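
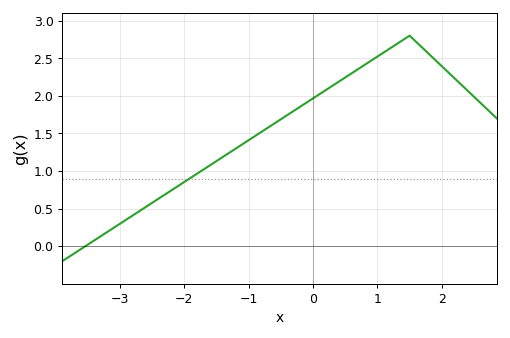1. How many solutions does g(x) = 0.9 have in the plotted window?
1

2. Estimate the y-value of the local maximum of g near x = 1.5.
2.8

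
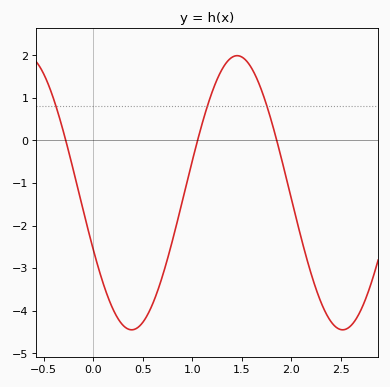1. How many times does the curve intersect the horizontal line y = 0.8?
3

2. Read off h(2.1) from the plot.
-2.31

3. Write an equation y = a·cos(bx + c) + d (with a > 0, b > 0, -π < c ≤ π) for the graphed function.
y = 3.22cos(2.95x + 2) - 1.23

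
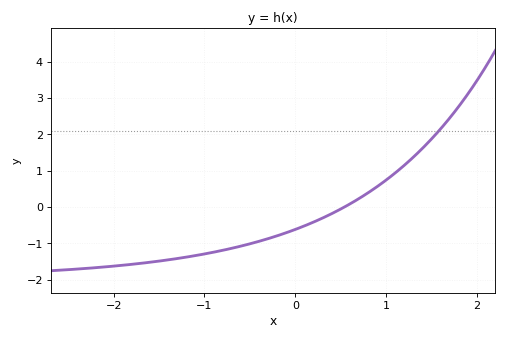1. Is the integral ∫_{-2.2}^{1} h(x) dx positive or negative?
negative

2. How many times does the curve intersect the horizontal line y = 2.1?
1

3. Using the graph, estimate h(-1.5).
-1.5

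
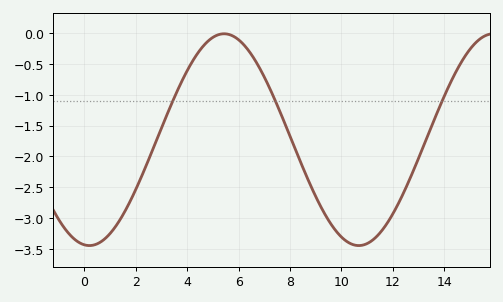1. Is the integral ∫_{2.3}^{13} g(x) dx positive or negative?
negative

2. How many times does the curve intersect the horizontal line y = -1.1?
3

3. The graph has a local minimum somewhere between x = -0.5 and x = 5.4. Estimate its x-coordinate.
0.202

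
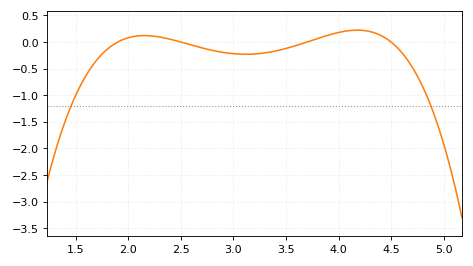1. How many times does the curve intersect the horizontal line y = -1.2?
2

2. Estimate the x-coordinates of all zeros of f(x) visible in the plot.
1.9, 2.5, 3.7, 4.5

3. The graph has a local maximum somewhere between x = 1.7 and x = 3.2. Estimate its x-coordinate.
2.2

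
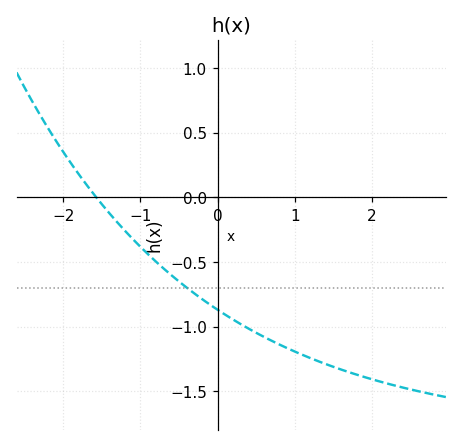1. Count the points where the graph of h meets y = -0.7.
1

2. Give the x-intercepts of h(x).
-1.57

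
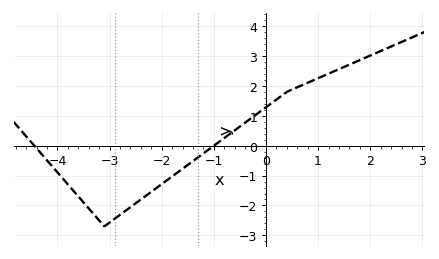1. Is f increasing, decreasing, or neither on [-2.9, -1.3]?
increasing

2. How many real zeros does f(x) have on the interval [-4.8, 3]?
2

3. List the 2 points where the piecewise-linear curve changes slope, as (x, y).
(-3.1, -2.7); (0.4, 1.8)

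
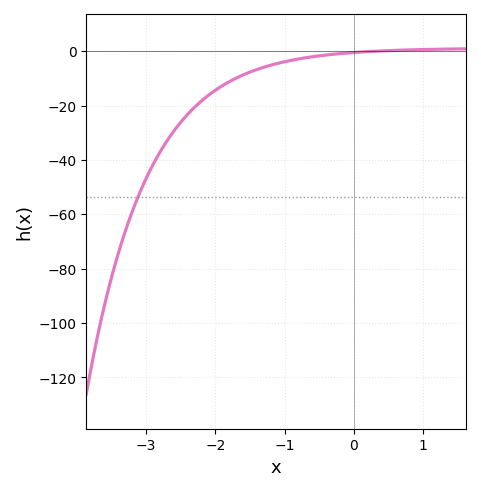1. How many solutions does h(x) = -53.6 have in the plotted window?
1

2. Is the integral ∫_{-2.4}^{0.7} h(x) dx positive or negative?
negative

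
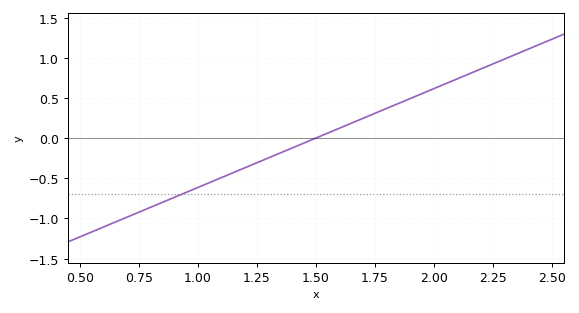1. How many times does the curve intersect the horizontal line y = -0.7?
1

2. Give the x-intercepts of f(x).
1.5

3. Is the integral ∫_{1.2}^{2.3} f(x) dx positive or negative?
positive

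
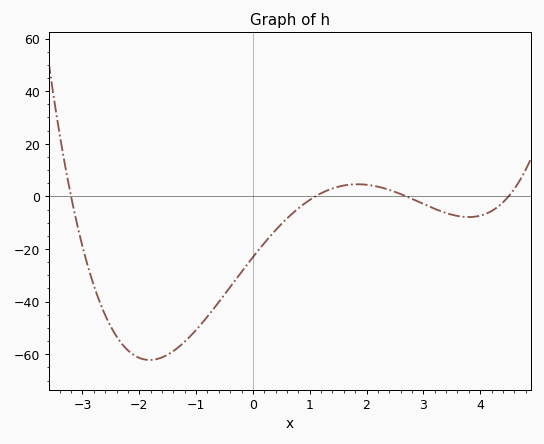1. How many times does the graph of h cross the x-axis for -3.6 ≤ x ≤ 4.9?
4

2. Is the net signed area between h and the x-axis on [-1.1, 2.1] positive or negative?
negative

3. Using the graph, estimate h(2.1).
4.12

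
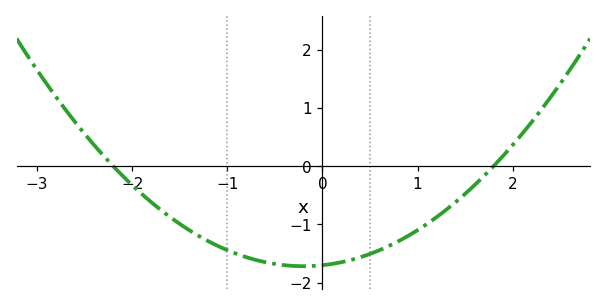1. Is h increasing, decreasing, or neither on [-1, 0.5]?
neither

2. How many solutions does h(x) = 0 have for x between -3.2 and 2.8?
2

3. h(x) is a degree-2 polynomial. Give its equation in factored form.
y = 0.43(x + 2.2)(x - 1.8)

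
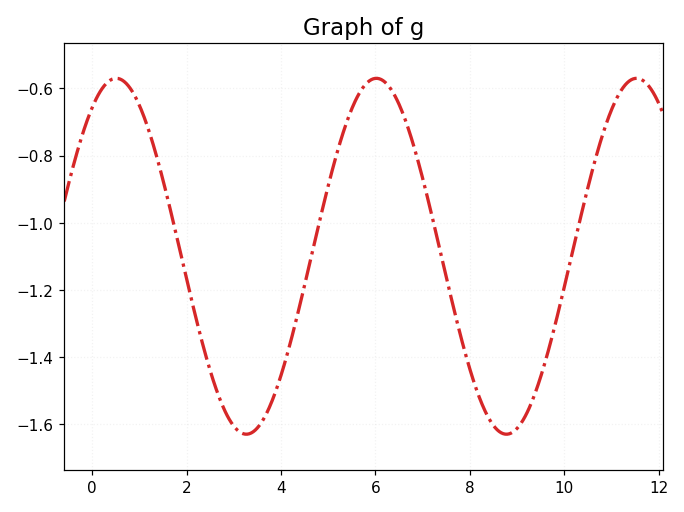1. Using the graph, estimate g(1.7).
-0.988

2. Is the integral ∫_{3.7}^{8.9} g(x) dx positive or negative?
negative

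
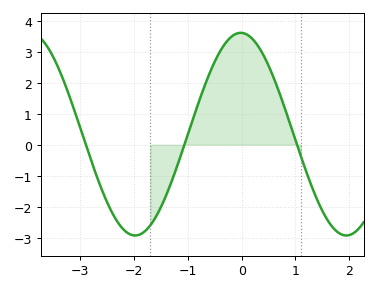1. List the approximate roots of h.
-2.9, -1.07, 1.03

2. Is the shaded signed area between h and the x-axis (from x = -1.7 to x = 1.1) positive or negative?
positive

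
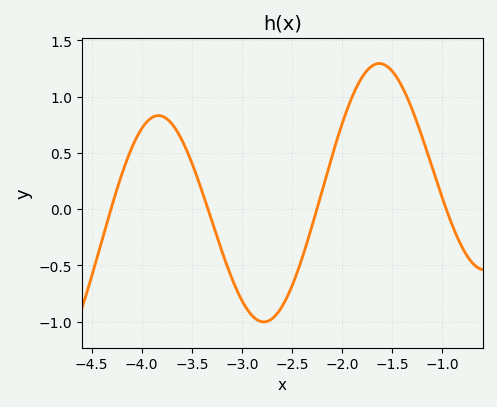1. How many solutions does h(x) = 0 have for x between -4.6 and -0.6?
4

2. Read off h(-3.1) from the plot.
-0.615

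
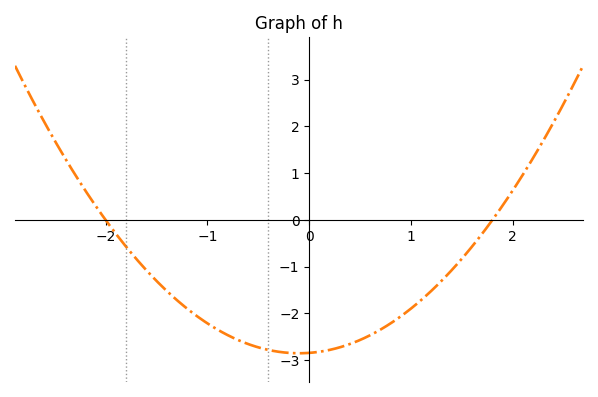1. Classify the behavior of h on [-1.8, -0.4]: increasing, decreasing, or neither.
decreasing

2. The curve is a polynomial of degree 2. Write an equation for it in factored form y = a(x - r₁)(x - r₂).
y = 0.79(x + 2)(x - 1.8)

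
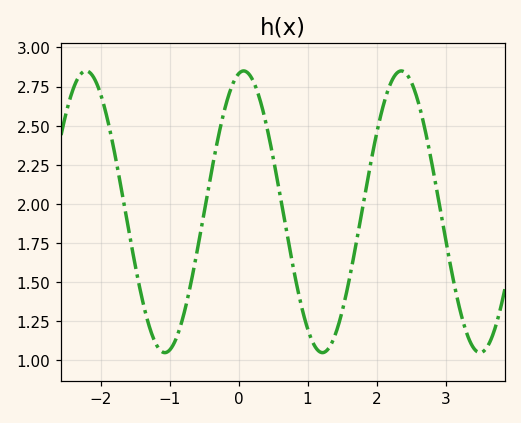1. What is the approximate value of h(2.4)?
2.84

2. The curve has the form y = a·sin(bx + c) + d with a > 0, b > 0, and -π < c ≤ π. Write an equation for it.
y = 0.9sin(2.75x + 1.37) + 1.95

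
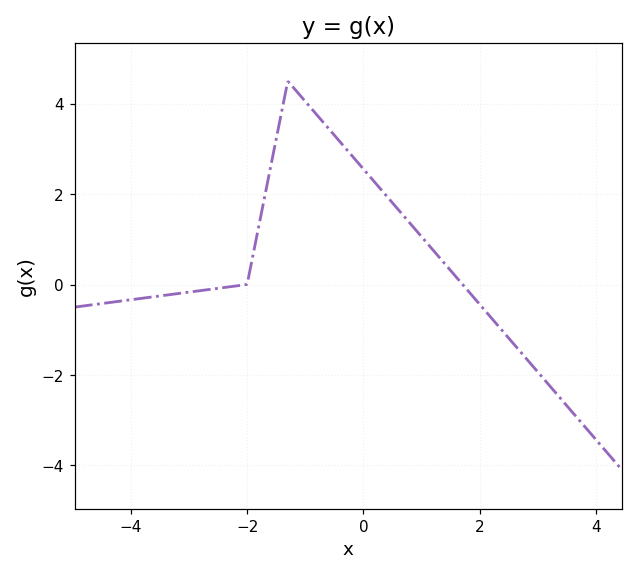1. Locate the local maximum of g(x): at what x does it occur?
-1.3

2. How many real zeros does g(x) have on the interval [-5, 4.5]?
2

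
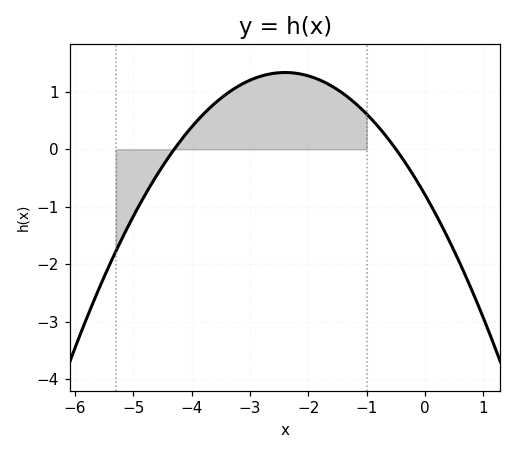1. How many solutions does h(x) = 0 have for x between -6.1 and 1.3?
2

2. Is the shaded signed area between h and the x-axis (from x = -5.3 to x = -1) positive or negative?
positive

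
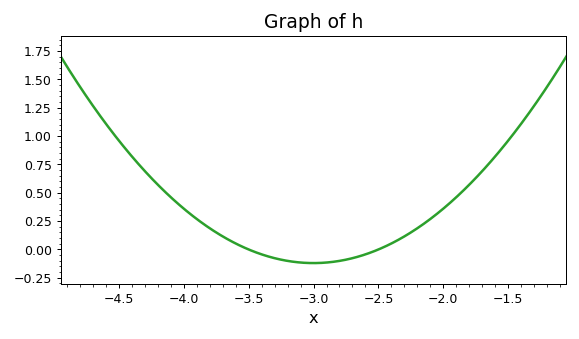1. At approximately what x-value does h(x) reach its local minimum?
-3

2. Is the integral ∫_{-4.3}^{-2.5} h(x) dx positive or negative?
positive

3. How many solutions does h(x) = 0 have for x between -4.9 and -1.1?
2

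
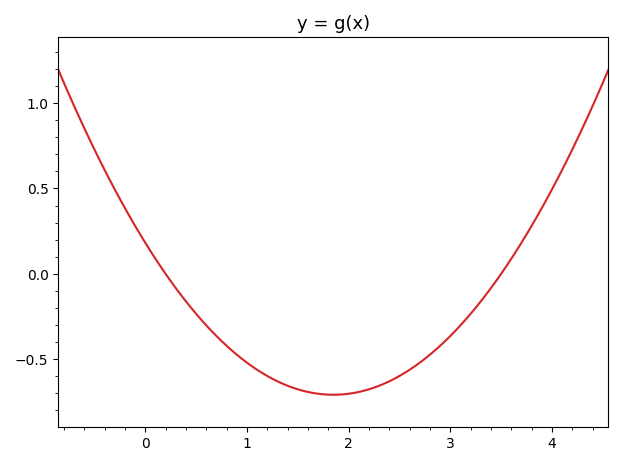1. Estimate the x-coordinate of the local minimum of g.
1.85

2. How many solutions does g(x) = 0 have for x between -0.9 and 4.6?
2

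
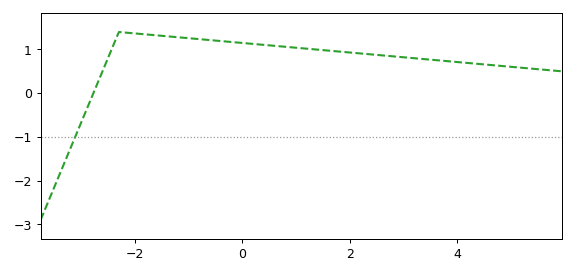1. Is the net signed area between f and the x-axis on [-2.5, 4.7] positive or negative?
positive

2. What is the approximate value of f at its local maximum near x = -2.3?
1.4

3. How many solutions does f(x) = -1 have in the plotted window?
1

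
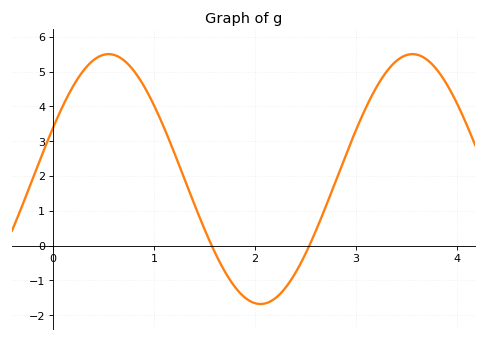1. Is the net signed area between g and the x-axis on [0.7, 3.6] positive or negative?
positive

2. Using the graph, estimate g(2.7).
1.12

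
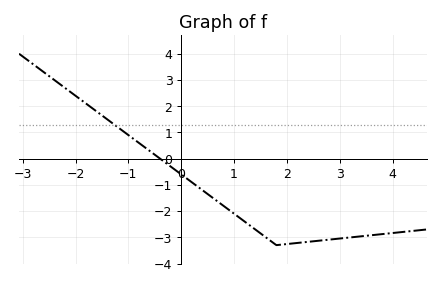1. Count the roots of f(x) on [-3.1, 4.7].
1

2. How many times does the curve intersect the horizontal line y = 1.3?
1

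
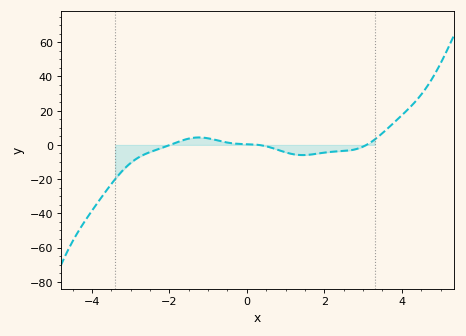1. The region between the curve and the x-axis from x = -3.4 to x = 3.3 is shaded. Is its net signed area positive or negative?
negative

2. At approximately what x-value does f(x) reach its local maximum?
-1.24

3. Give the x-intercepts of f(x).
-1.98, 0.299, 3.09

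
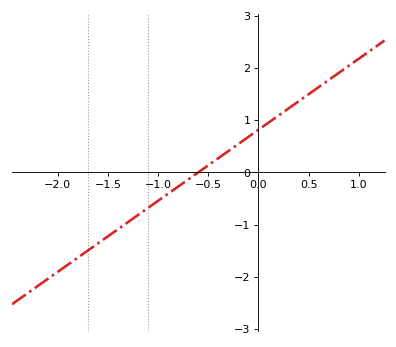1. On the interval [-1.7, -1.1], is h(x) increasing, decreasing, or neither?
increasing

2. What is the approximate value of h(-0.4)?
0.3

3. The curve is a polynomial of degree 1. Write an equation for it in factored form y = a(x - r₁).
y = 1.36(x + 0.6)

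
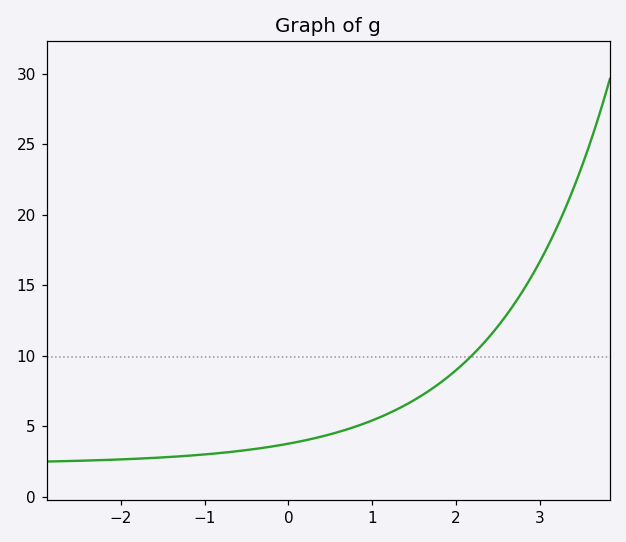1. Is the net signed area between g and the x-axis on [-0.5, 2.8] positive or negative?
positive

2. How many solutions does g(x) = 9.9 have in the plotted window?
1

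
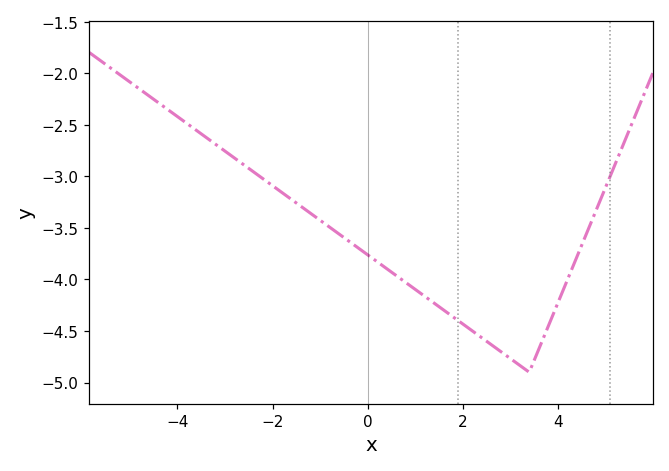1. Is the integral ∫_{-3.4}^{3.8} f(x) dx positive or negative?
negative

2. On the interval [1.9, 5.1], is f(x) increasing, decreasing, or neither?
neither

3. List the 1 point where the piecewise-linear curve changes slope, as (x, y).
(3.4, -4.9)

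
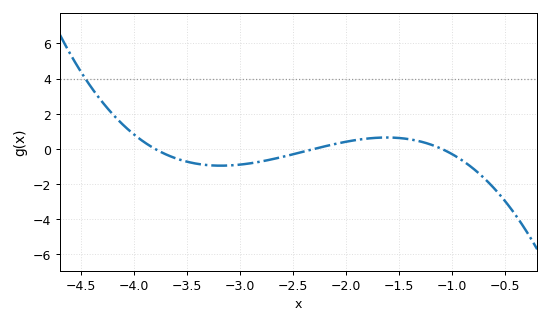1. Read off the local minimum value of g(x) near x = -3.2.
-1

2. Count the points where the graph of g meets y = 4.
1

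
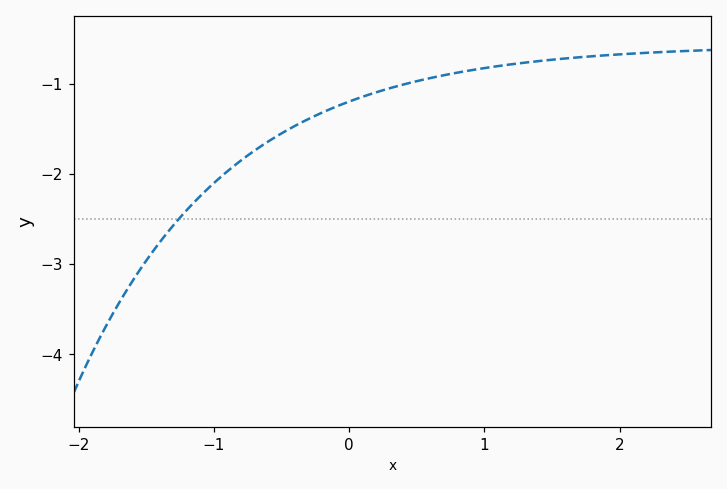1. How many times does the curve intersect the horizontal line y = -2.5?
1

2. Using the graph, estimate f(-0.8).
-1.9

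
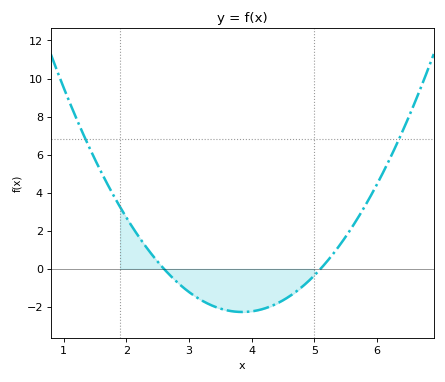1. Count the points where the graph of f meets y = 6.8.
2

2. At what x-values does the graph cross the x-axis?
2.6, 5.1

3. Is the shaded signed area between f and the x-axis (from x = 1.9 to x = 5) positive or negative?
negative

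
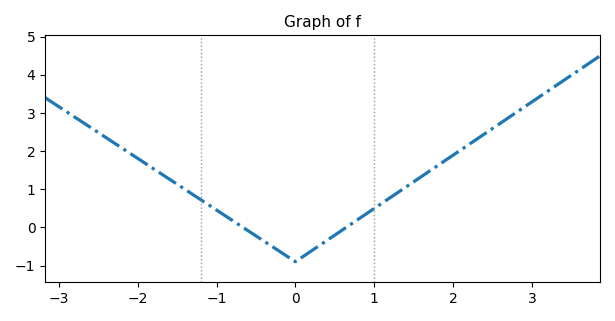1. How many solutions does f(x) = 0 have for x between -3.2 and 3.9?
2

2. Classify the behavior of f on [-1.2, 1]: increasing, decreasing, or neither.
neither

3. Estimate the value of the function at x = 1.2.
0.8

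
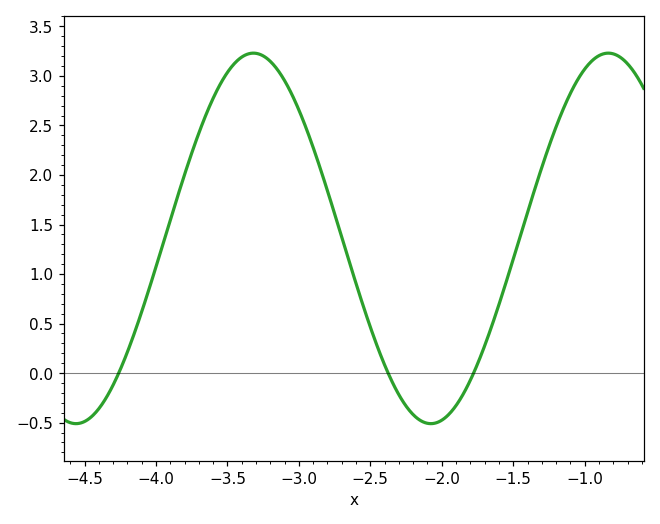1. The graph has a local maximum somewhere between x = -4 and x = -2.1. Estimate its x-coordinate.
-3.32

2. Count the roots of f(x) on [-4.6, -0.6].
3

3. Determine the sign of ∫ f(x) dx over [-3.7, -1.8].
positive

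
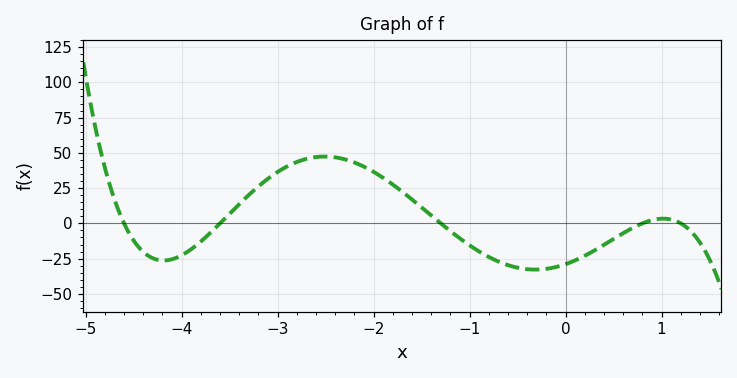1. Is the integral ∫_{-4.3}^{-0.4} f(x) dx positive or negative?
positive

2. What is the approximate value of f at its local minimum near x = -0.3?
-32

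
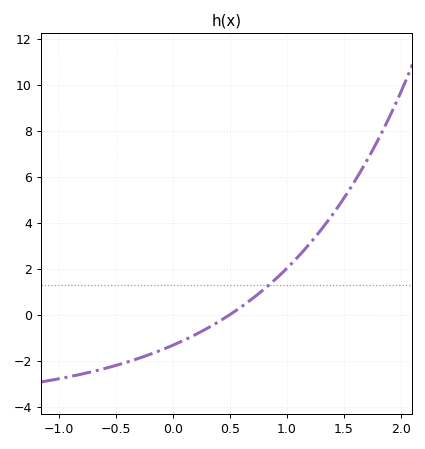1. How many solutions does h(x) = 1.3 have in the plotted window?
1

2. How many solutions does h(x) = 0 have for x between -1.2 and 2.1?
1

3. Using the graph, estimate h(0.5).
0.012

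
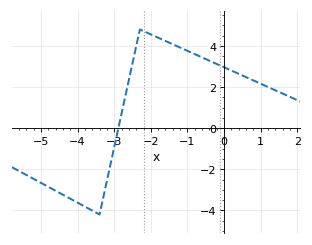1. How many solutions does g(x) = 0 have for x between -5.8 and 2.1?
1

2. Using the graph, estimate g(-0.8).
3.6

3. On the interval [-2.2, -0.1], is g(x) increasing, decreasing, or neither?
decreasing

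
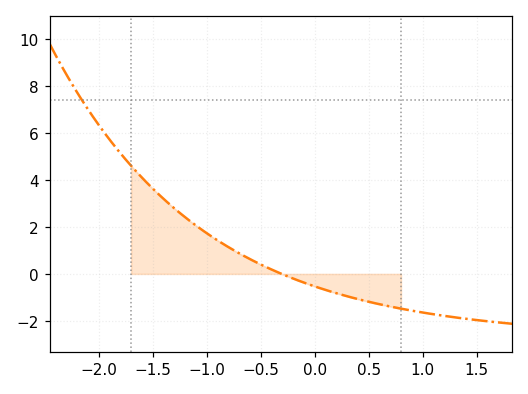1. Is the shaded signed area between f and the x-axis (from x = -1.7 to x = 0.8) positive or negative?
positive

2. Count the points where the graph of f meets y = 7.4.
1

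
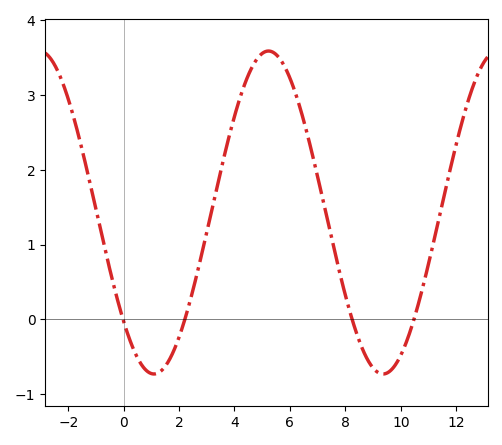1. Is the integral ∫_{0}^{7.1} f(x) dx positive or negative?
positive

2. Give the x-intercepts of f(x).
-0.022, 2.21, 8.25, 10.5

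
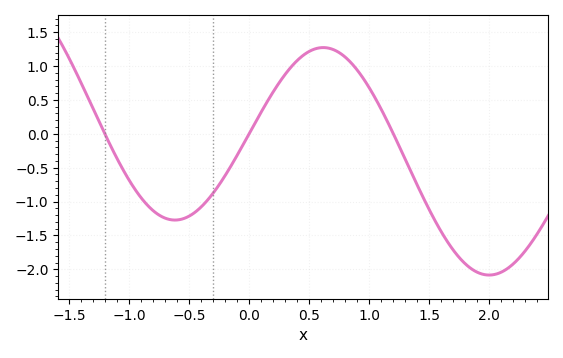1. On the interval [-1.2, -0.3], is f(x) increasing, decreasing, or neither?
neither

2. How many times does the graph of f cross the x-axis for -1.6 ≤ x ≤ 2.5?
3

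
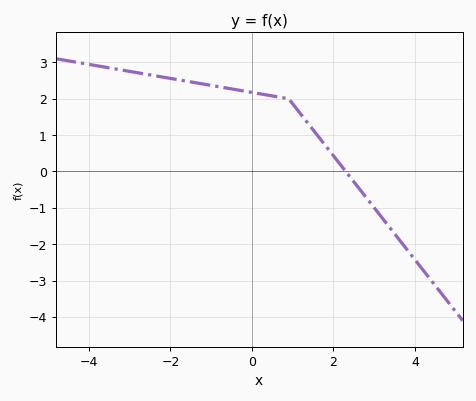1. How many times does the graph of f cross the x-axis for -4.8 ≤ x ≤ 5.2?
1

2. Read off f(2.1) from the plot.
0.3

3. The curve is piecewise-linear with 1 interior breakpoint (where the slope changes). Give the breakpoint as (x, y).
(0.9, 2)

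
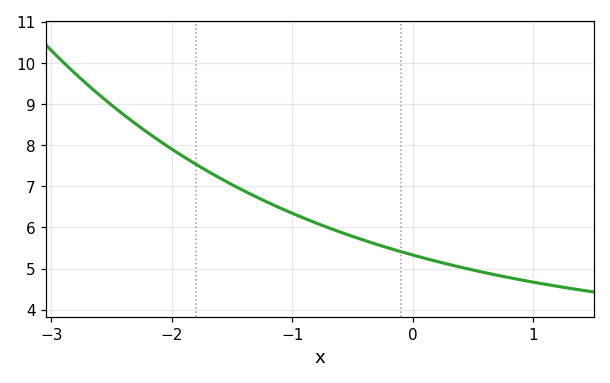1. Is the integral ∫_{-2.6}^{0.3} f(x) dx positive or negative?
positive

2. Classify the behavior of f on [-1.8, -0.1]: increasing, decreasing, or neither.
decreasing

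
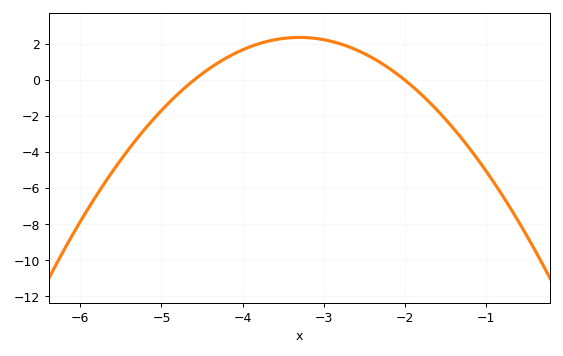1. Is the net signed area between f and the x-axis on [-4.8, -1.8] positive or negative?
positive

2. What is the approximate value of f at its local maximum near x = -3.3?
2.37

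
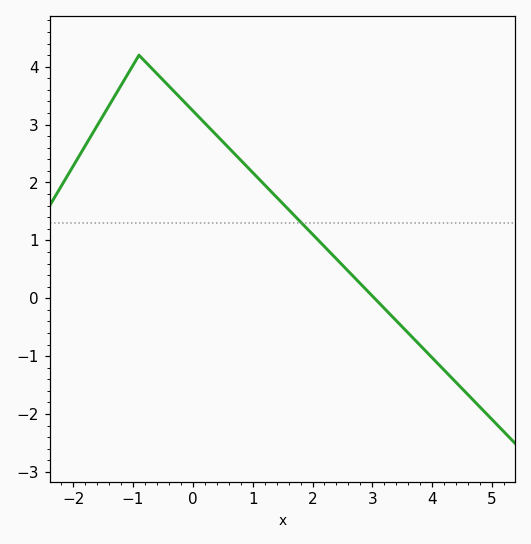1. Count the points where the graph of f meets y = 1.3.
1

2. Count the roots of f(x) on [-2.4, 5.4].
1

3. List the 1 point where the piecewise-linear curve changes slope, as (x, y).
(-0.9, 4.2)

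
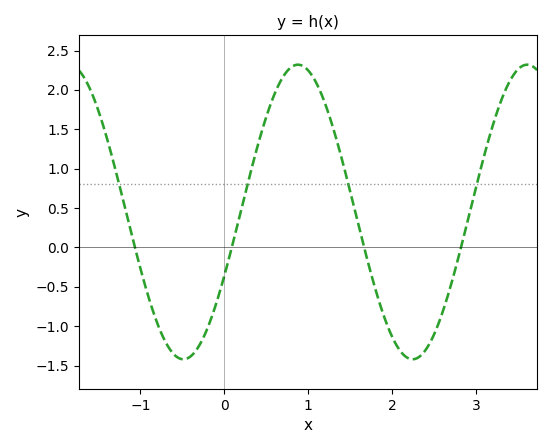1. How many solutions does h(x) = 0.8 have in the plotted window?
4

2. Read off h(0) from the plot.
-0.362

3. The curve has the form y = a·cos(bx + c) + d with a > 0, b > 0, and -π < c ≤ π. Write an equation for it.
y = 1.87cos(2.3x - 2.02) + 0.45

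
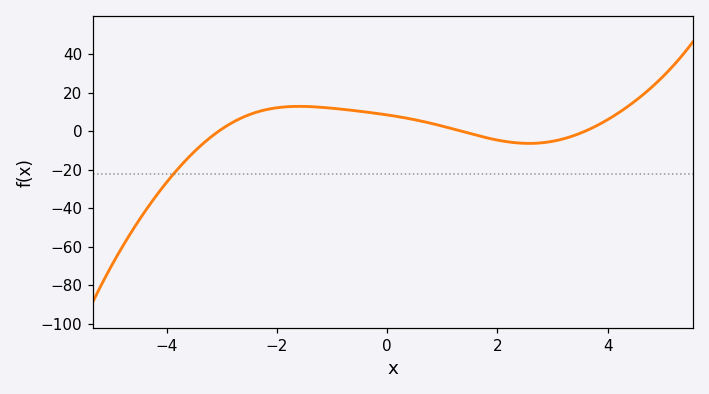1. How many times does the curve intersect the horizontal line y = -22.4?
1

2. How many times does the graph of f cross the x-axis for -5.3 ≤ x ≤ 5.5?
3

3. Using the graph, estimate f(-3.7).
-16.6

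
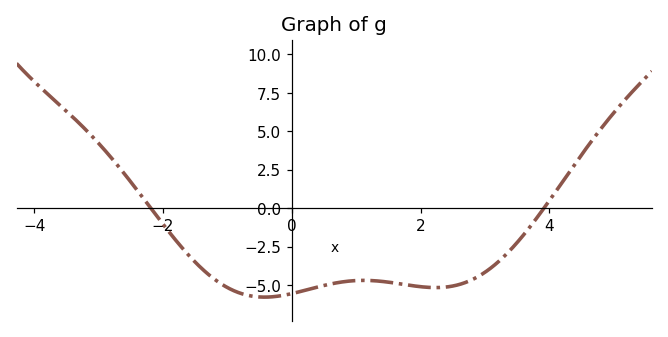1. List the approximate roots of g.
-2.19, 3.92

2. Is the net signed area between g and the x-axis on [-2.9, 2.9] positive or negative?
negative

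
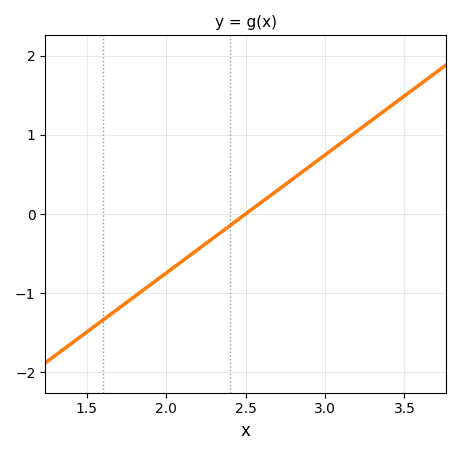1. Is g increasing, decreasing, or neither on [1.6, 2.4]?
increasing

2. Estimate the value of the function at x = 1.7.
-1.19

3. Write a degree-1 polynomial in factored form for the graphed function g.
y = 1.49(x - 2.5)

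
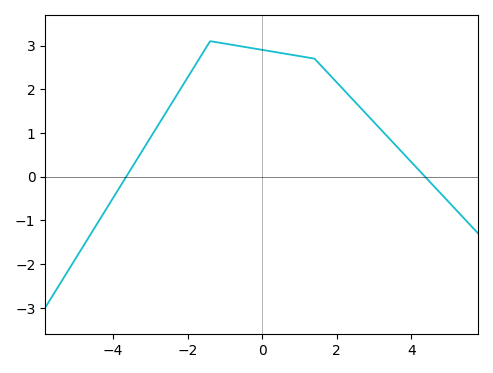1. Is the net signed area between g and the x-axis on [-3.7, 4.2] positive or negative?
positive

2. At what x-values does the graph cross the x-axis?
-3.6, 4.4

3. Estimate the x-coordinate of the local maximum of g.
-1.4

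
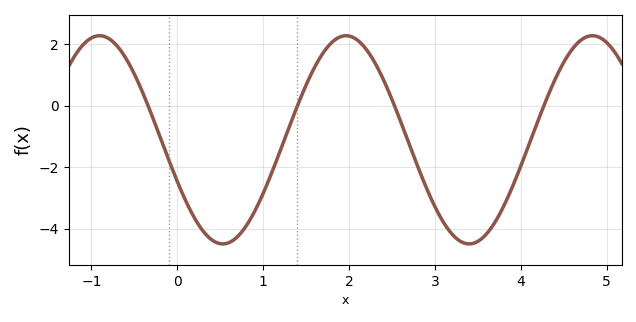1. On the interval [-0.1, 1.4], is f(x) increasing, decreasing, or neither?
neither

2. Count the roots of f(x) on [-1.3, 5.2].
4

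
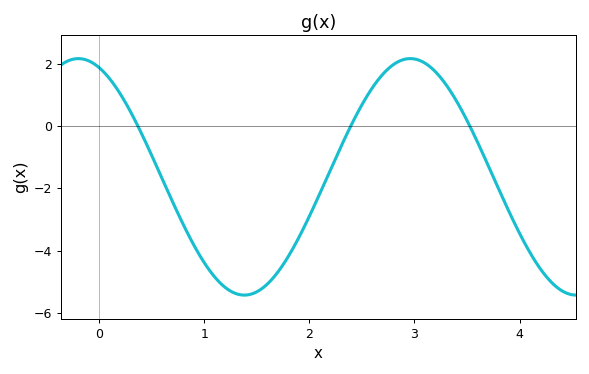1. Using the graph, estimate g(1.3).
-5.4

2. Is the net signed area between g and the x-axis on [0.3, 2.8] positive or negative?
negative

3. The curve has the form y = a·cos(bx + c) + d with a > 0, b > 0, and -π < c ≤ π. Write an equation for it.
y = 3.8cos(2x + 0.39) - 1.63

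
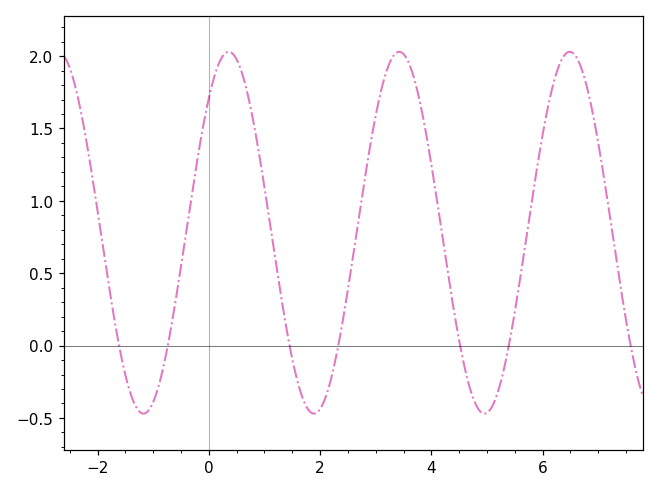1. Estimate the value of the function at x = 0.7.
1.73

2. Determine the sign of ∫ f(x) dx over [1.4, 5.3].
positive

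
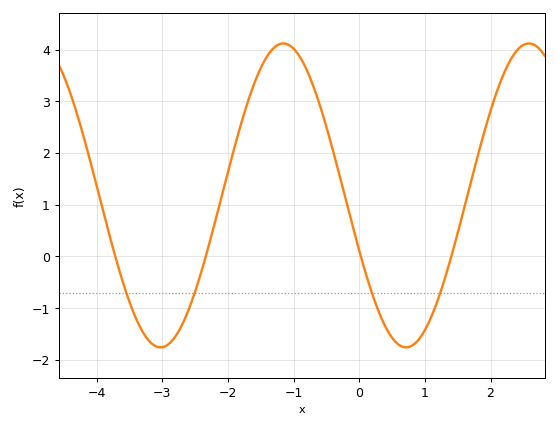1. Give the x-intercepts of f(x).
-3.72, -2.34, 0.025, 1.4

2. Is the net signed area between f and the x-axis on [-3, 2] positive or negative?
positive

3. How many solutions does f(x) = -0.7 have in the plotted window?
4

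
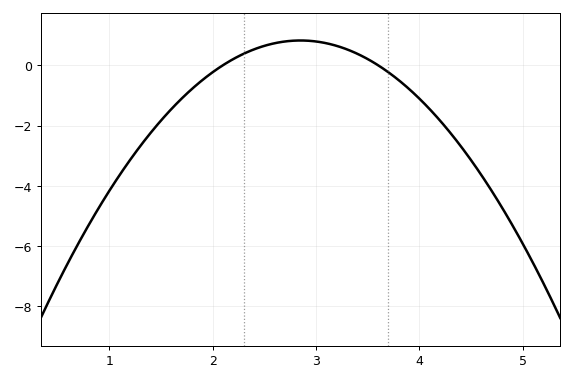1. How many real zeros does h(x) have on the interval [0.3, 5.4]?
2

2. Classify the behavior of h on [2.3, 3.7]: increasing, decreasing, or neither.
neither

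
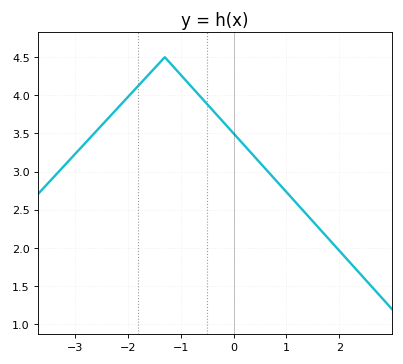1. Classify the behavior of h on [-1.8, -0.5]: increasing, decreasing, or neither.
neither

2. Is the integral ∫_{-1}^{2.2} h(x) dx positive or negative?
positive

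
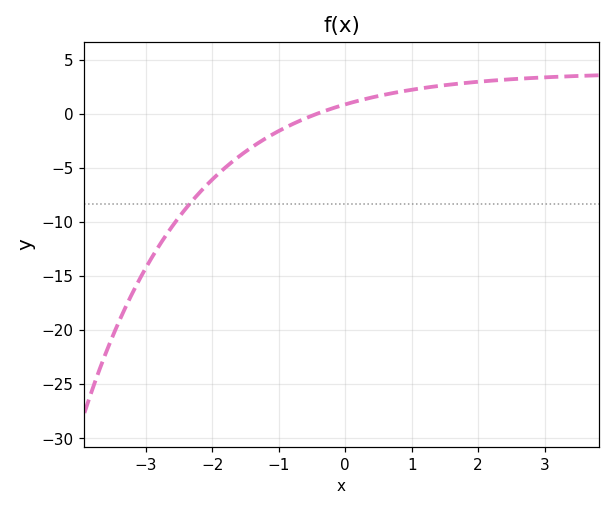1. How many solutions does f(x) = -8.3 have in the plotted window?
1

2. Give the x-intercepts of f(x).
-0.4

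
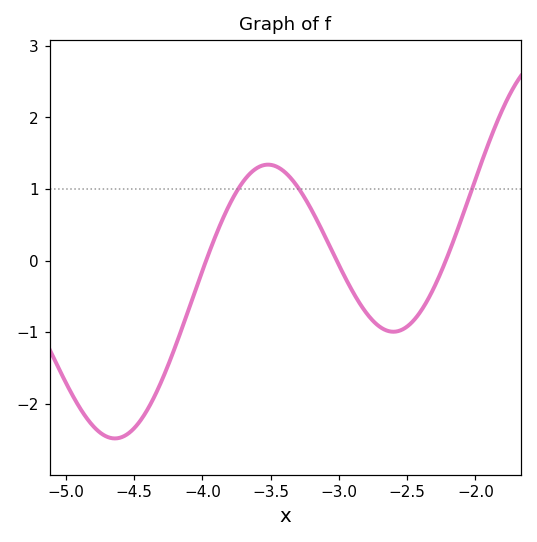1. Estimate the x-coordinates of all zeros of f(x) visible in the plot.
-3.97, -3.02, -2.22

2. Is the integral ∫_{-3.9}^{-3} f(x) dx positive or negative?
positive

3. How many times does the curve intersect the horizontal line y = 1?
3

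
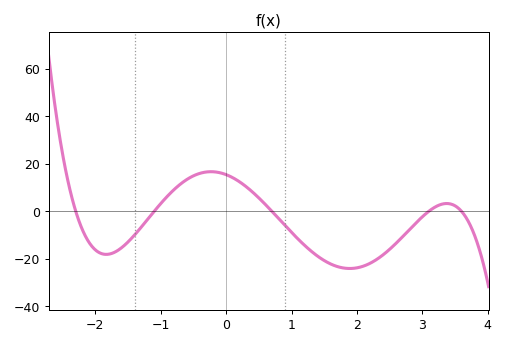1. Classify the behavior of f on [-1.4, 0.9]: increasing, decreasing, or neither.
neither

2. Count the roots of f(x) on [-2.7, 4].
5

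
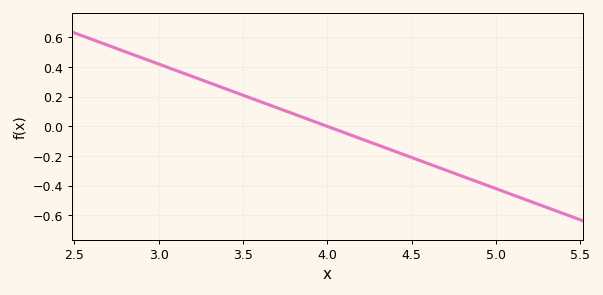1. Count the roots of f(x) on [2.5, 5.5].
1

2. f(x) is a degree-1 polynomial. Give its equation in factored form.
y = -0.42(x - 4)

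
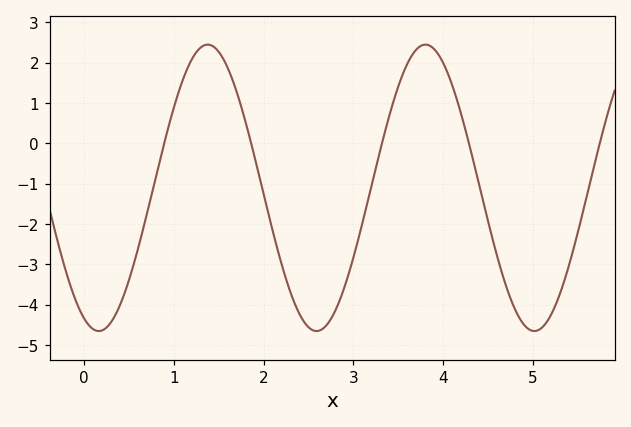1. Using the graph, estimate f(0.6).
-2.6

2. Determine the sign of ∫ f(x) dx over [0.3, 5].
negative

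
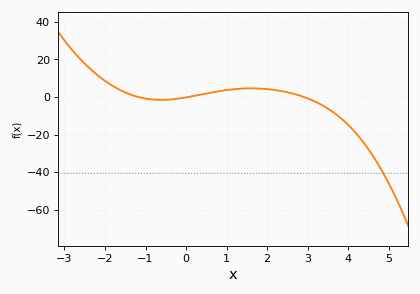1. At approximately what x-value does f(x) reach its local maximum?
1.6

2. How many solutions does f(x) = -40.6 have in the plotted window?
1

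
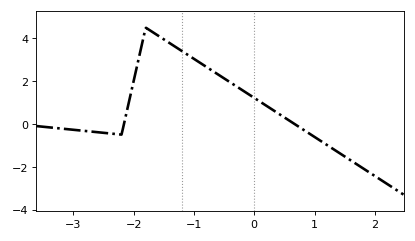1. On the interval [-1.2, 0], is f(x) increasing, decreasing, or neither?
decreasing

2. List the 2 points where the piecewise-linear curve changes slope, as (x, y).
(-2.2, -0.5); (-1.8, 4.5)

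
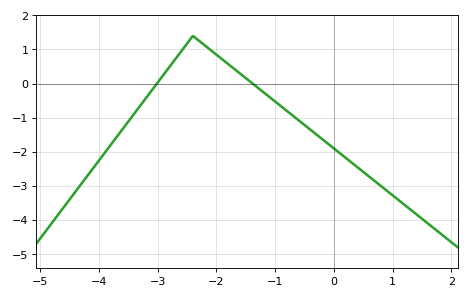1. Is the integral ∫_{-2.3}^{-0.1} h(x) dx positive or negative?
negative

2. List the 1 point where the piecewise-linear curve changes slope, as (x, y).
(-2.4, 1.4)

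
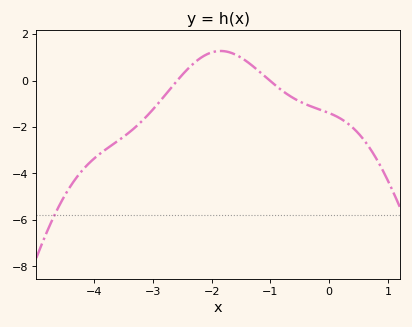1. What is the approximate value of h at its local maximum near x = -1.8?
1.2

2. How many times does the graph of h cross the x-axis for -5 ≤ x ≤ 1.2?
2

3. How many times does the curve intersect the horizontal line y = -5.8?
1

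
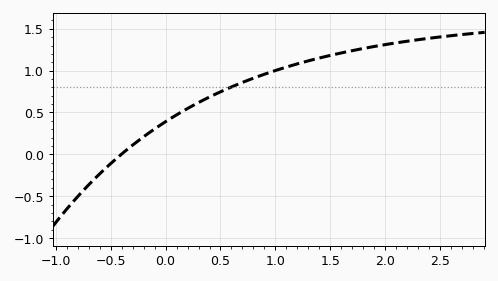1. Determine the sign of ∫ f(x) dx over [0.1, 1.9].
positive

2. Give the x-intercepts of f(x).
-0.402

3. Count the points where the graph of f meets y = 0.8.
1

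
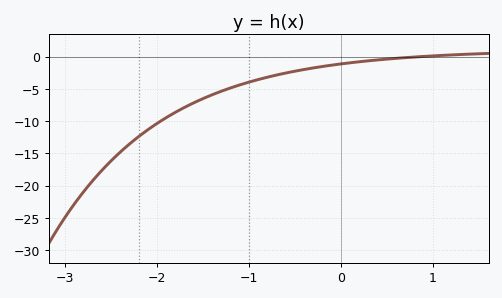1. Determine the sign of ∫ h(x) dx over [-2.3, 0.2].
negative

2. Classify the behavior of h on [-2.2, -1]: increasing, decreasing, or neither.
increasing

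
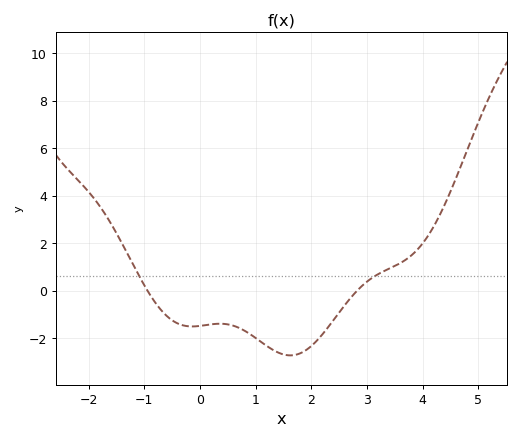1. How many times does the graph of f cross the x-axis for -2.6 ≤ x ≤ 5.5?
2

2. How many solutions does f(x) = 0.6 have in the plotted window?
2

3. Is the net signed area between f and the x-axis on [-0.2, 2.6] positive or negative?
negative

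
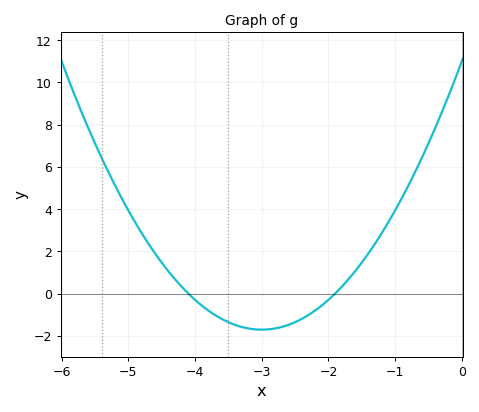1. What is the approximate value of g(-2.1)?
-0.6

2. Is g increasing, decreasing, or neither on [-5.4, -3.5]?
decreasing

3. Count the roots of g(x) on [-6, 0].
2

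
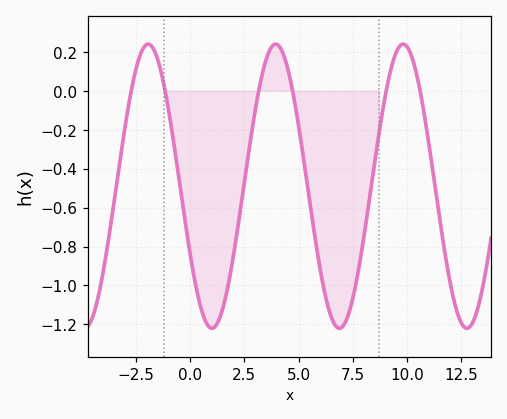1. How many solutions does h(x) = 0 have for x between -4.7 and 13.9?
6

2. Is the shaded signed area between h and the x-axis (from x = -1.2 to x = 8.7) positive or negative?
negative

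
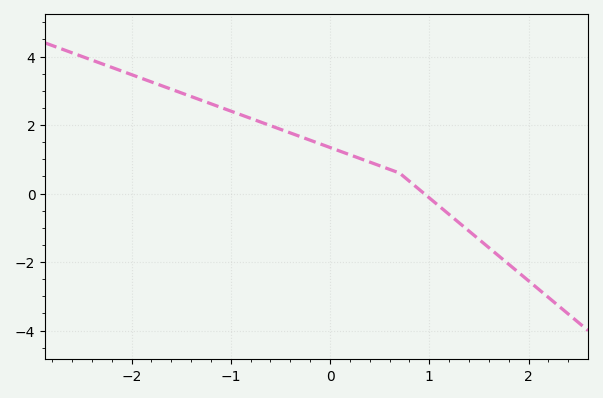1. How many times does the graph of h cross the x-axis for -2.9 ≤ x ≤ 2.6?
1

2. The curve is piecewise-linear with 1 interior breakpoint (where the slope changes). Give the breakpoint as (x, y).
(0.7, 0.6)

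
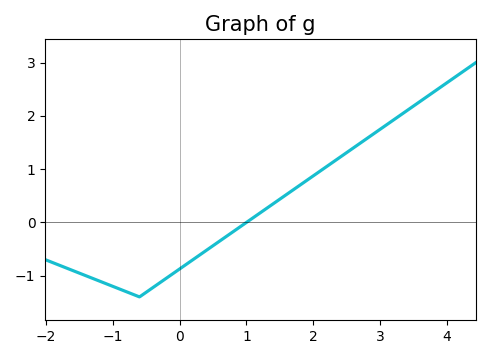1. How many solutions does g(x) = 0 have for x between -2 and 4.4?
1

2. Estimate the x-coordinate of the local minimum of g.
-0.6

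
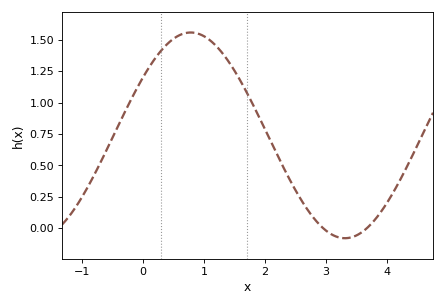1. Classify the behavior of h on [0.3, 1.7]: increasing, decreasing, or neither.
neither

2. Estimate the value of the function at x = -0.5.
0.72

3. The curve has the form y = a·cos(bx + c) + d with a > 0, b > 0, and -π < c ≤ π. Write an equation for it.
y = 0.82cos(1.2x - 0.97) + 0.74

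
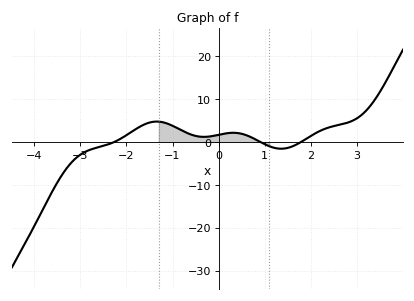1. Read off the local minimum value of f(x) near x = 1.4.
-1.57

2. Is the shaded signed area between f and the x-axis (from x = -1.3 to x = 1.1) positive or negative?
positive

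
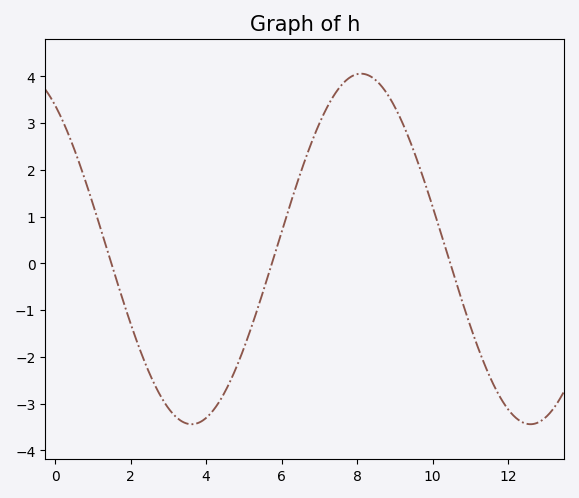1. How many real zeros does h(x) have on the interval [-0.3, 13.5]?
3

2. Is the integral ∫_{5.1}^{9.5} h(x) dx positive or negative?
positive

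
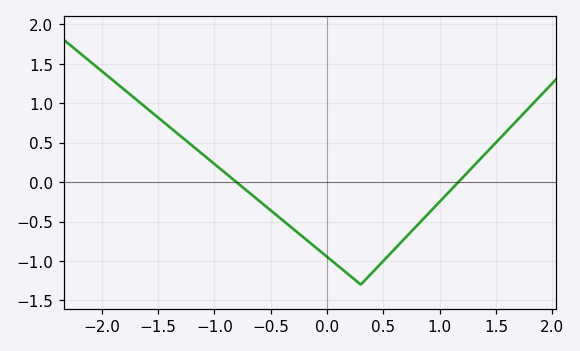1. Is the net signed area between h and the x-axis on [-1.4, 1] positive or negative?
negative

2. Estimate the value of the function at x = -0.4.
-0.5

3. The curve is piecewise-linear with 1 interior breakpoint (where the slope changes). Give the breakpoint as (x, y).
(0.3, -1.3)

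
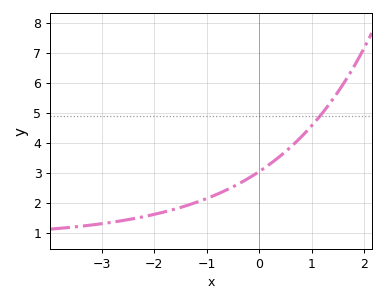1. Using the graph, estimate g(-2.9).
1.3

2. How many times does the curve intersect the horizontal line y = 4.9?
1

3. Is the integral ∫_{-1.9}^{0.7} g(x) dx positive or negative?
positive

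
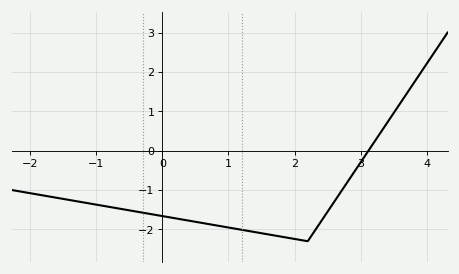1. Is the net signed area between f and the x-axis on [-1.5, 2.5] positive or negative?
negative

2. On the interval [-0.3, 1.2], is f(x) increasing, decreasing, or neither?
decreasing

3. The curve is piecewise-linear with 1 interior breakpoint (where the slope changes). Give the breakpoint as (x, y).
(2.2, -2.3)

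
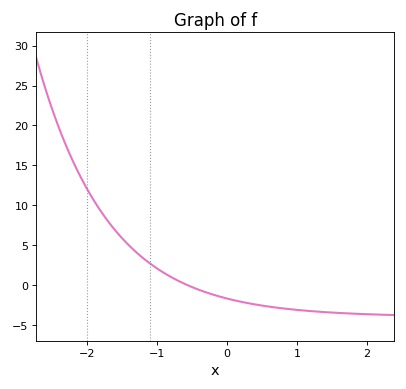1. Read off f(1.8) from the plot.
-3.56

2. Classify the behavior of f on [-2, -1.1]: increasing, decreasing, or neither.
decreasing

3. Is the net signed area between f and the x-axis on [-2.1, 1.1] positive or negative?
positive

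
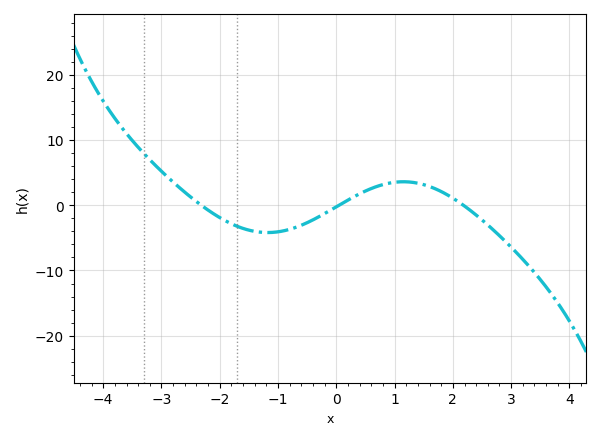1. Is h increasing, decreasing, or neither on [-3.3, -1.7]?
decreasing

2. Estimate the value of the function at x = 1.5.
3.16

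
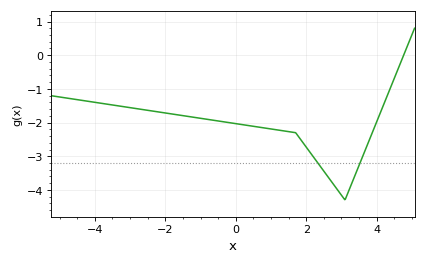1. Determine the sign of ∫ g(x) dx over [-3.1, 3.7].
negative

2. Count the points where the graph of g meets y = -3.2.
2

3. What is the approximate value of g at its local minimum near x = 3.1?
-4.3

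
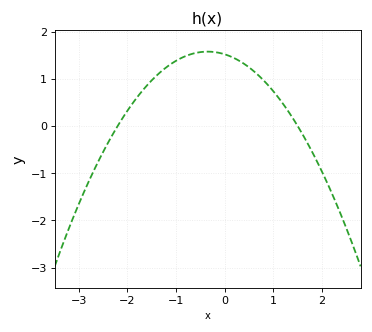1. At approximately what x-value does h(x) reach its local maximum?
-0.35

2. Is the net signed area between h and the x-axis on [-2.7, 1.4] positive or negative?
positive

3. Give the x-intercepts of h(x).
-2.2, 1.5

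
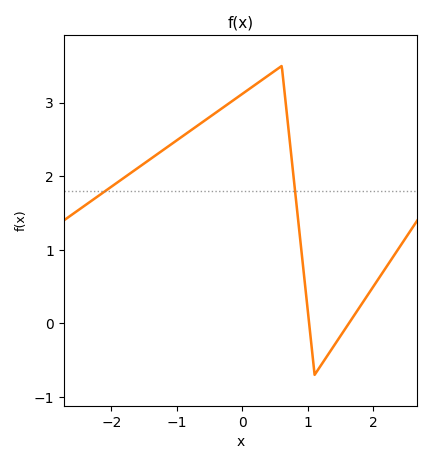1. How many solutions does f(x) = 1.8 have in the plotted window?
2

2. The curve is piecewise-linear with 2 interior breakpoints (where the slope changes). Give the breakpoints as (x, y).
(0.6, 3.5); (1.1, -0.7)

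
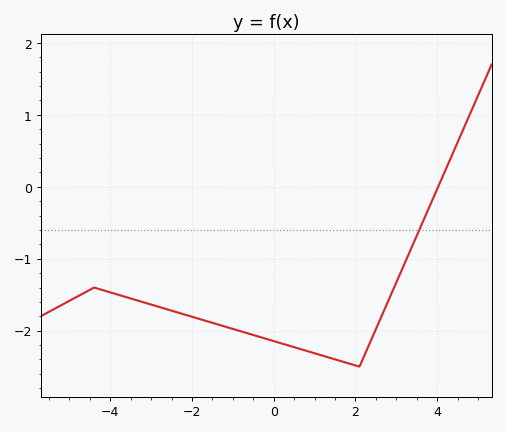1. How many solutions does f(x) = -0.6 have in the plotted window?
1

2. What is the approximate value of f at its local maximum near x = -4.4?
-1.4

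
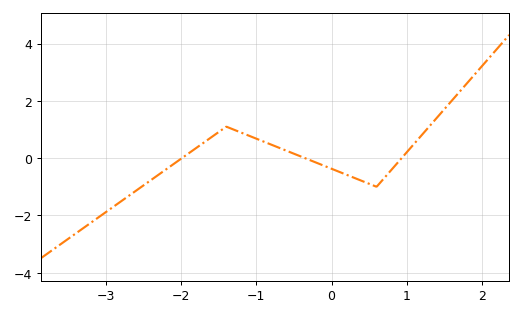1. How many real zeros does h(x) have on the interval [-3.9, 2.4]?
3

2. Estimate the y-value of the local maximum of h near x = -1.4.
1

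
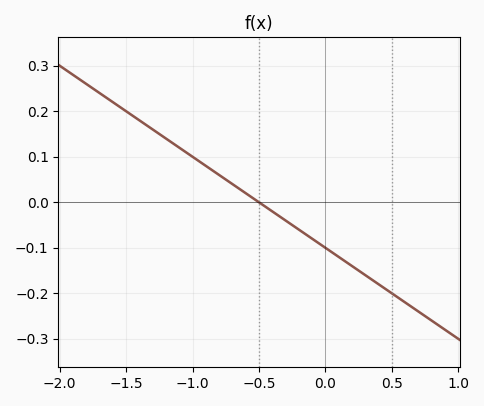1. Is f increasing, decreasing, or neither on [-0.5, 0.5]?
decreasing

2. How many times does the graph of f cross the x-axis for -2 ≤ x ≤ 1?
1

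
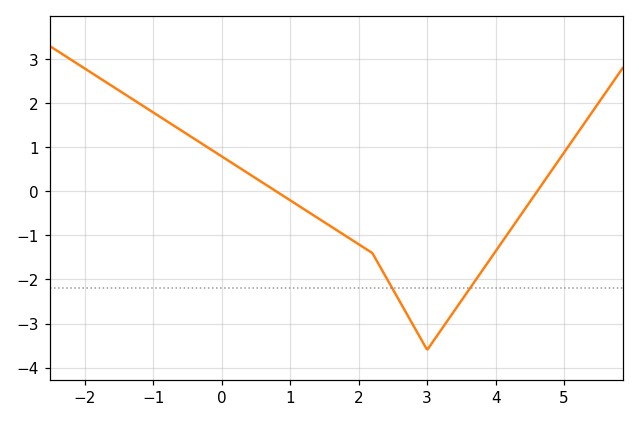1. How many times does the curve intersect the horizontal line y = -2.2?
2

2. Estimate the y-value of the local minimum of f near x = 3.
-3.6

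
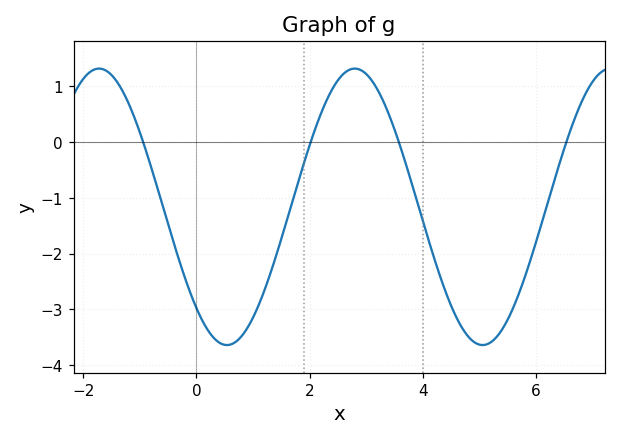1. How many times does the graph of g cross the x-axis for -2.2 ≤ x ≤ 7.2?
4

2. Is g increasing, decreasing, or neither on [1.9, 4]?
neither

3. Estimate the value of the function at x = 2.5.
1.11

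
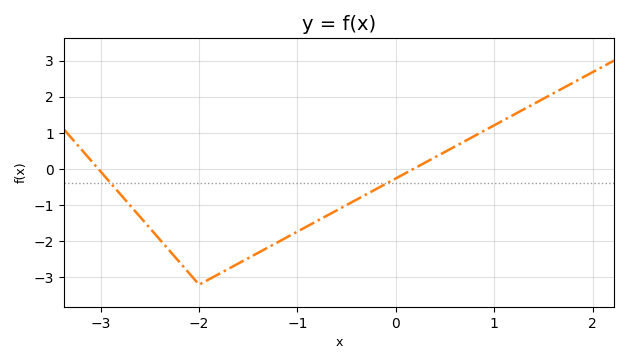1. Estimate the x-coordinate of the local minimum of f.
-2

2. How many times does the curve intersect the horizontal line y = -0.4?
2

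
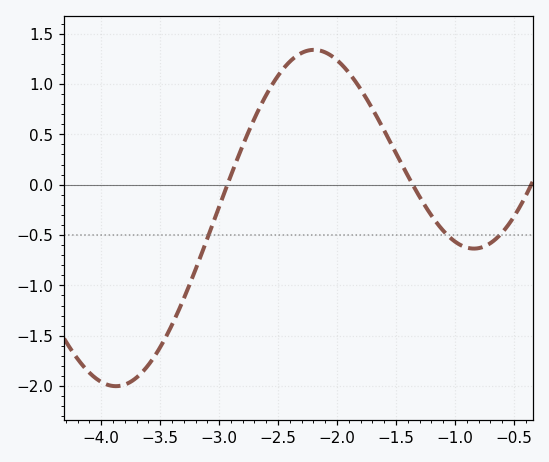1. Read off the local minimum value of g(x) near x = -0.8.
-0.635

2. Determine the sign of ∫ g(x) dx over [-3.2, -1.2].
positive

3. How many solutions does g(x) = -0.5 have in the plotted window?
3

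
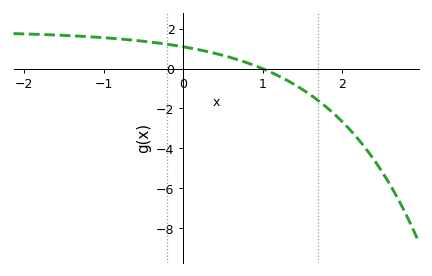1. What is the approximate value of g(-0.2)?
1.22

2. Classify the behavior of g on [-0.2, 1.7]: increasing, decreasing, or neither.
decreasing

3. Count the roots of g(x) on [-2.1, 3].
1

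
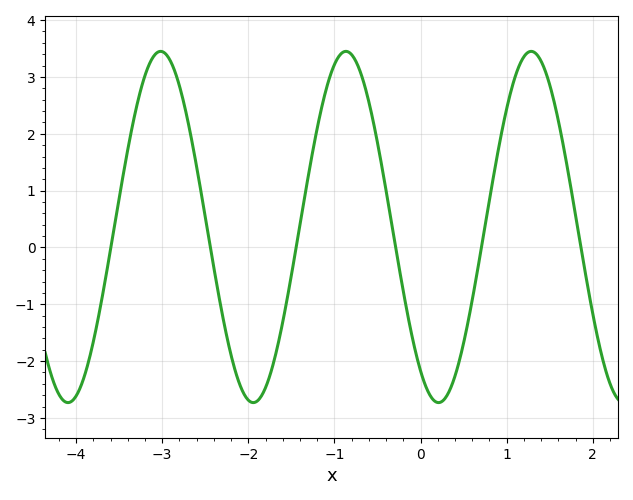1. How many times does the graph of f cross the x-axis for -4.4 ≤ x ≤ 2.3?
6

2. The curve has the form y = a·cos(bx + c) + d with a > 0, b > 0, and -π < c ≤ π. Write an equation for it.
y = 3.09cos(2.92x + 2.53) + 0.36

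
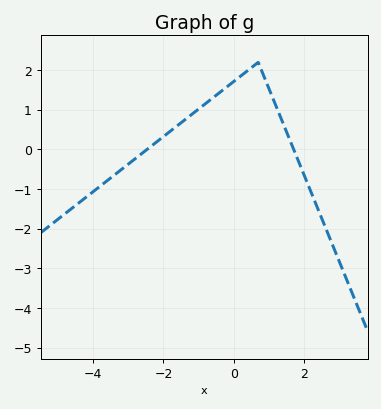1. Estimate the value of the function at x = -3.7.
-0.853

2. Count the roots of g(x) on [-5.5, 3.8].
2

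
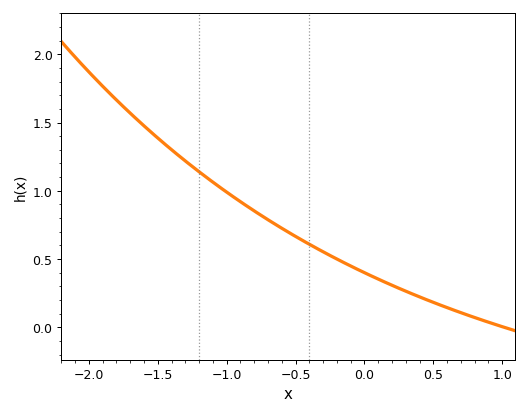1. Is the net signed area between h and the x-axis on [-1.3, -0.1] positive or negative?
positive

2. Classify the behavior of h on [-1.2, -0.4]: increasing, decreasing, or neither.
decreasing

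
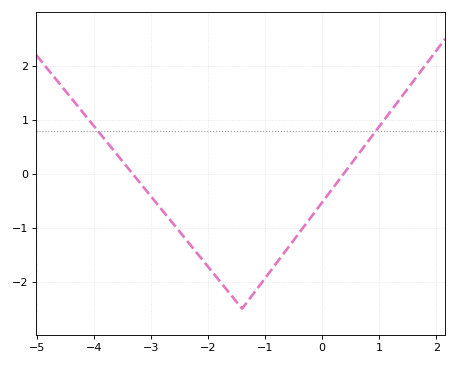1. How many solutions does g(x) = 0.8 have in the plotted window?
2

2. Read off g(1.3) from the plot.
1.3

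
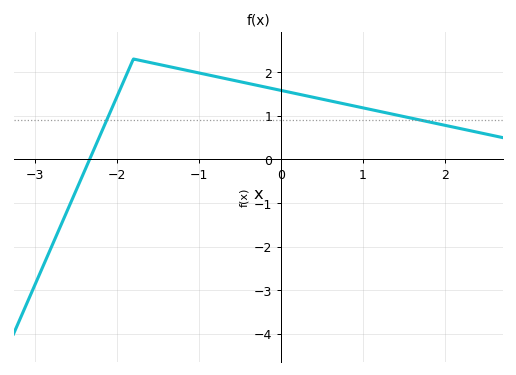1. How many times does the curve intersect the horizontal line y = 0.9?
2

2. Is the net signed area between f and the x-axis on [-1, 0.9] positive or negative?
positive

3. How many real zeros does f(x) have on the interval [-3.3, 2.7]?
1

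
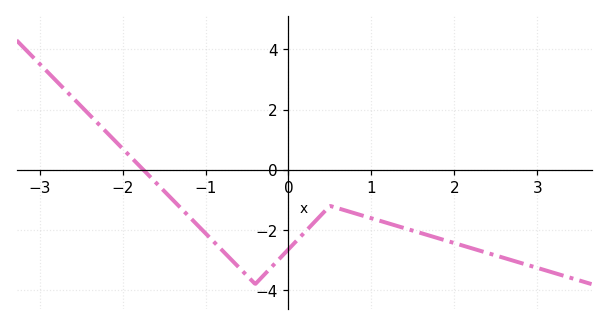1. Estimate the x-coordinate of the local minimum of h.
-0.4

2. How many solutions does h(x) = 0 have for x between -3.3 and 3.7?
1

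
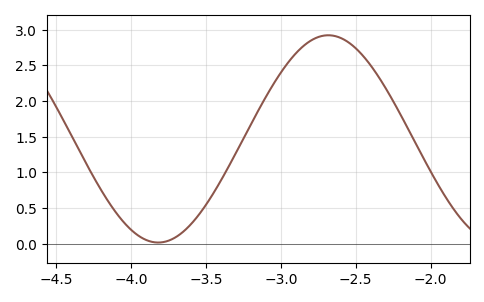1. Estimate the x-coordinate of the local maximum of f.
-2.68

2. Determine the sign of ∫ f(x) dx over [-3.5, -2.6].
positive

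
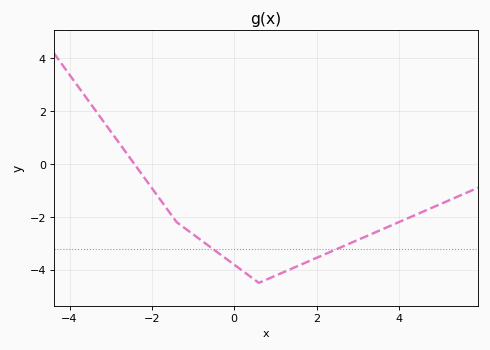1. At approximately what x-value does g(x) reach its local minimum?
0.6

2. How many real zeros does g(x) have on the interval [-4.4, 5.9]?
1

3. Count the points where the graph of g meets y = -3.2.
2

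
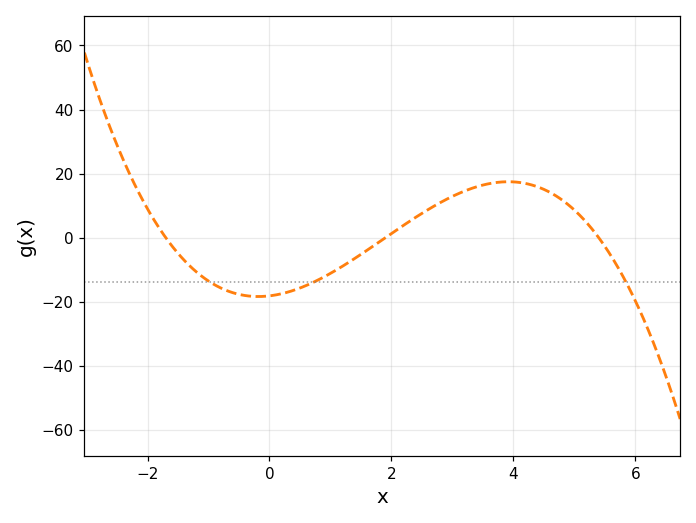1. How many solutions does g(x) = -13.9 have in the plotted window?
3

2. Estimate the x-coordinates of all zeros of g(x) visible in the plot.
-1.6, 2, 5.4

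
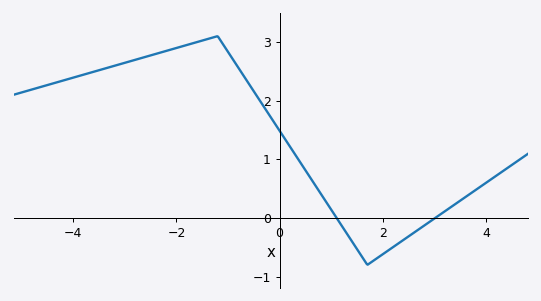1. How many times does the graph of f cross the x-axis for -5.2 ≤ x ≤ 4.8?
2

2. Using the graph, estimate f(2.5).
-0.313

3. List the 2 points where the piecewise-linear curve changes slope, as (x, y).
(-1.2, 3.1); (1.7, -0.8)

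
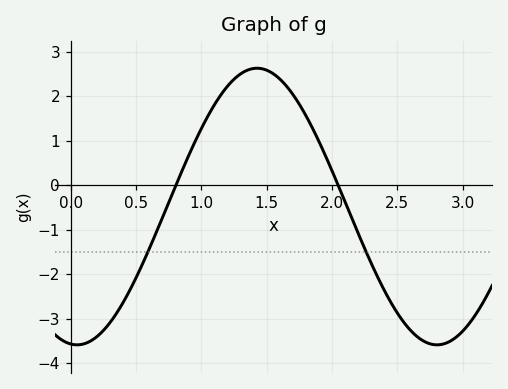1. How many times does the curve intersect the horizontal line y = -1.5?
2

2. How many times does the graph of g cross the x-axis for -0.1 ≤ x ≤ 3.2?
2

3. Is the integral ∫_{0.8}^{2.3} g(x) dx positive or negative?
positive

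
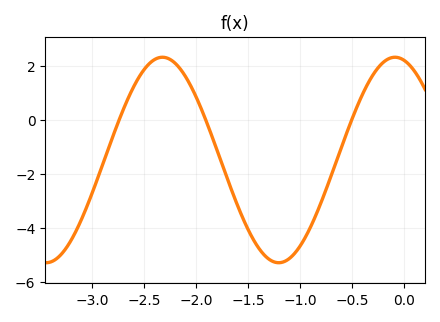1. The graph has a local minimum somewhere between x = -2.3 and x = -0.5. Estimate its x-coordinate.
-1.2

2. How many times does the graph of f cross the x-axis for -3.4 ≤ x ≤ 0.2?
3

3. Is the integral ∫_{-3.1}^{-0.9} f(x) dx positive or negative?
negative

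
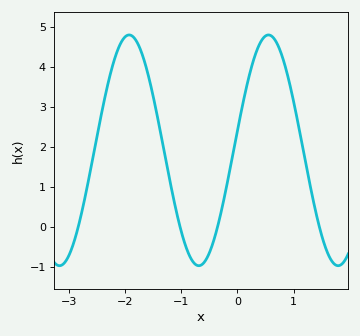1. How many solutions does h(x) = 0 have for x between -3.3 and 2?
4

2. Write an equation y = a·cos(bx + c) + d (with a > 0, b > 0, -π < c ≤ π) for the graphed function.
y = 2.89cos(2.5x - 1.4) + 1.92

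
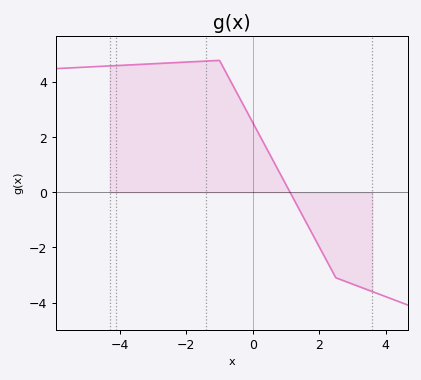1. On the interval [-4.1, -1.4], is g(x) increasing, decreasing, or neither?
increasing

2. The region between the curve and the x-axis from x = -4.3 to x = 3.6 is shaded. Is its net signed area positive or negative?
positive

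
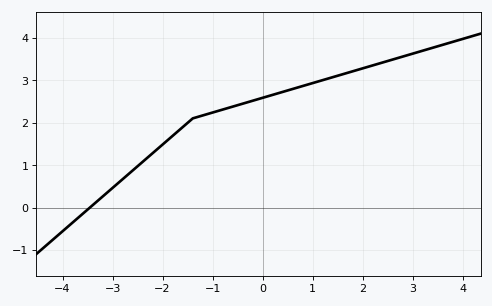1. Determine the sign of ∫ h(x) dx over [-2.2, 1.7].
positive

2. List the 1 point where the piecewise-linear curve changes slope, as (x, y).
(-1.4, 2.1)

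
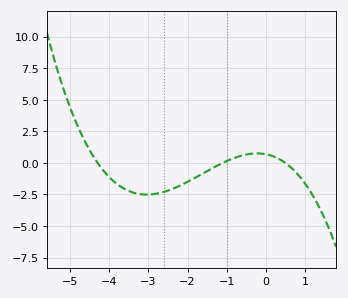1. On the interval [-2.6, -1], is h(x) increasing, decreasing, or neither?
increasing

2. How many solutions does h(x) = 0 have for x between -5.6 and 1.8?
3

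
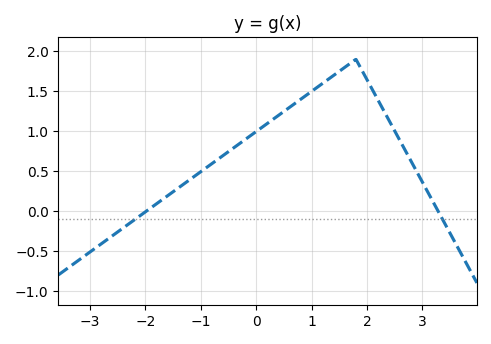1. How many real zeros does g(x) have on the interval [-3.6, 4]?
2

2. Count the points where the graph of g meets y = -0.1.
2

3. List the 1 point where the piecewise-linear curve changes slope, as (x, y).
(1.8, 1.9)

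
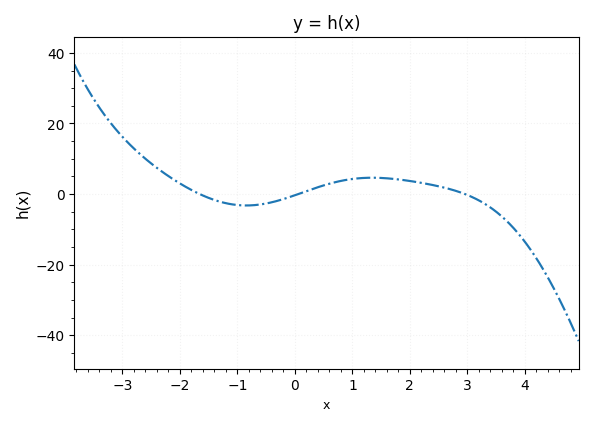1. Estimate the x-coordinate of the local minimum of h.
-0.8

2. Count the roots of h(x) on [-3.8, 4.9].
3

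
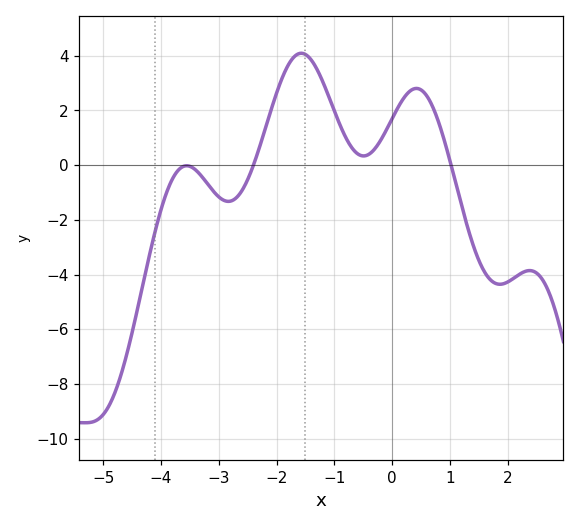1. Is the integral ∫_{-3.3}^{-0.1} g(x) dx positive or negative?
positive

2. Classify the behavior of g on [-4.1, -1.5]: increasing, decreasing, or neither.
neither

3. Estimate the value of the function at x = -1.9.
3.2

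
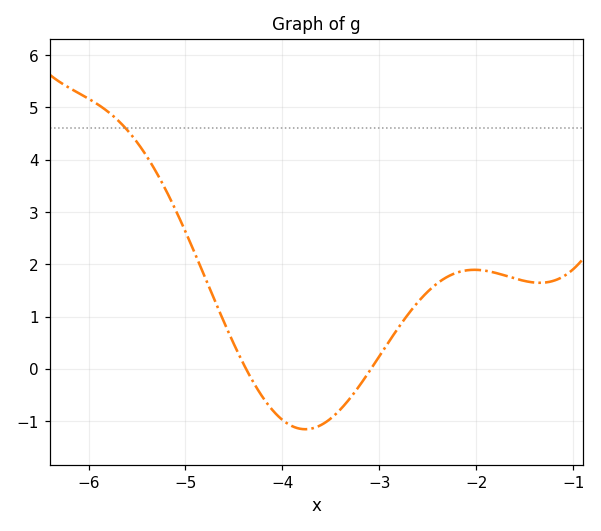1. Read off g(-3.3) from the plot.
-0.553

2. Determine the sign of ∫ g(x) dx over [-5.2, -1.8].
positive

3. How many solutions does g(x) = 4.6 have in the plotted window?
1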